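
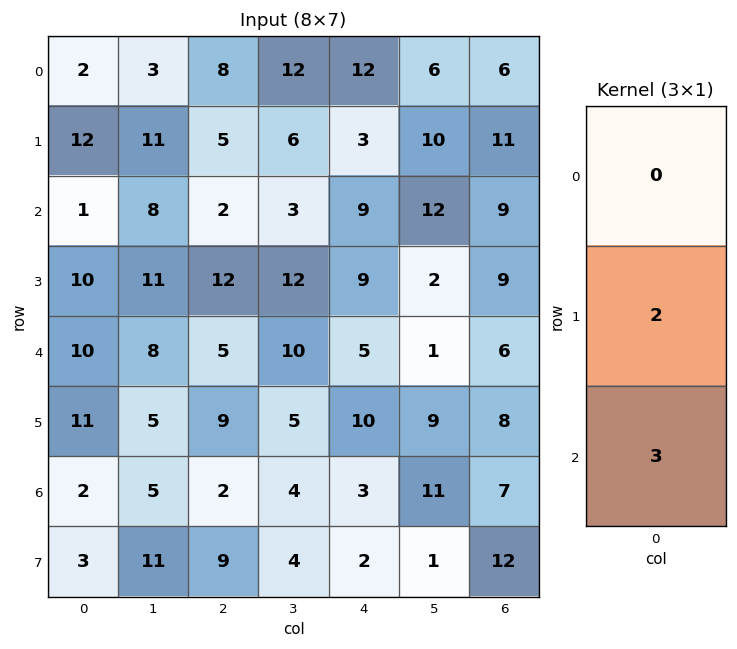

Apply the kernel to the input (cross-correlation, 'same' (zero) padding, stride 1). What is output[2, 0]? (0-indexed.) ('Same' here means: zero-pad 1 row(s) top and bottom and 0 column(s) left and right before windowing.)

32

The receptive field on the zero-padded input at this output position is [12 / 1 / 10]. Elementwise product with the kernel and sum: 1·2 + 10·3.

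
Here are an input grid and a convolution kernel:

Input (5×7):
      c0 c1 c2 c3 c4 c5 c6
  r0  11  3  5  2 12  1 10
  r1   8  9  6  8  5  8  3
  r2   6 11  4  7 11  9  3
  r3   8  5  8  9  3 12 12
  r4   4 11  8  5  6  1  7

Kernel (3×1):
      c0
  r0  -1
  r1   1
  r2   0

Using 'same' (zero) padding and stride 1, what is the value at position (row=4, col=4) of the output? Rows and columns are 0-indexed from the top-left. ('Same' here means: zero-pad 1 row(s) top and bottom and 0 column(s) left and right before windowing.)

The receptive field on the zero-padded input at this output position is [3 / 6 / 0]. Elementwise product with the kernel and sum: 3·-1 + 6·1.

3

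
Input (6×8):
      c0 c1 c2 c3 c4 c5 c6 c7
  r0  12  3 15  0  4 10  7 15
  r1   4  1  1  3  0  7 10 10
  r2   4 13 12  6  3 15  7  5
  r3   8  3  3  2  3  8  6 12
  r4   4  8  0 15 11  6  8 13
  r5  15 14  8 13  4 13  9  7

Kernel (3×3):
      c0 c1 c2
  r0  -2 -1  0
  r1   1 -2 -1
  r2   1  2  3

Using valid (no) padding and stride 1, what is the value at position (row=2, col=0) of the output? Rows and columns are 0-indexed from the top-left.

-2

The receptive field on the input at this output position is [4 13 12 / 8 3 3 / 4 8 0]. Elementwise product with the kernel and sum: 4·-2 + 13·-1 + 8·1 + 3·-2 + 3·-1 + 4·1 + 8·2 + 0·3.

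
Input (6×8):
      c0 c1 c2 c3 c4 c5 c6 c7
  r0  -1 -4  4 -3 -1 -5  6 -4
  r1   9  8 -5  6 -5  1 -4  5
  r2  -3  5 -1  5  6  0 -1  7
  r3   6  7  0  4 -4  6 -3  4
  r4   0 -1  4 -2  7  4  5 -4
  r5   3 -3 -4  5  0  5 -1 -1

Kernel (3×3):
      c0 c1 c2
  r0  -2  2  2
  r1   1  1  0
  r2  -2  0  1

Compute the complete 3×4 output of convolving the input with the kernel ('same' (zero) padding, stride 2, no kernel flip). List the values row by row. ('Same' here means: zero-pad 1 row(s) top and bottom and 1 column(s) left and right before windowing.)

7 -10 -15 4
38 -20 -11 -9
23 8 -4 -12

Output[0,0]: The receptive field on the zero-padded input at this output position is [0 0 0 / 0 -1 -4 / 0 9 8]. Elementwise product with the kernel and sum: 0·-2 + 0·2 + 0·2 + 0·1 + -1·1 + 0·-2 + 8·1.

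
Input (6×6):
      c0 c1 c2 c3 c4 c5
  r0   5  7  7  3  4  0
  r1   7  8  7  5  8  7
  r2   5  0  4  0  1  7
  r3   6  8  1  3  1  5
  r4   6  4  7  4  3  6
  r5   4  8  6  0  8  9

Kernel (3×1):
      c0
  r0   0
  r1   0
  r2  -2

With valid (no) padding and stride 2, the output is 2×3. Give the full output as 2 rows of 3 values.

-10 -8 -2
-12 -14 -6

Output[0,0]: The receptive field on the input at this output position is [5 / 7 / 5]. Elementwise product with the kernel and sum: 5·-2.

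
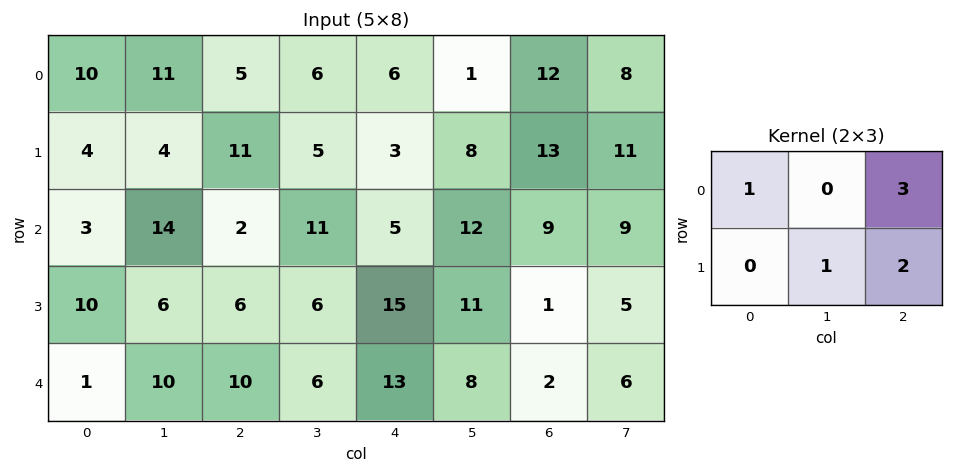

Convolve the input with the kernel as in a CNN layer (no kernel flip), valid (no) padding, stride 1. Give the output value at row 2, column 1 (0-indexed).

The receptive field on the input at this output position is [14 2 11 / 6 6 6]. Elementwise product with the kernel and sum: 14·1 + 11·3 + 6·1 + 6·2.

65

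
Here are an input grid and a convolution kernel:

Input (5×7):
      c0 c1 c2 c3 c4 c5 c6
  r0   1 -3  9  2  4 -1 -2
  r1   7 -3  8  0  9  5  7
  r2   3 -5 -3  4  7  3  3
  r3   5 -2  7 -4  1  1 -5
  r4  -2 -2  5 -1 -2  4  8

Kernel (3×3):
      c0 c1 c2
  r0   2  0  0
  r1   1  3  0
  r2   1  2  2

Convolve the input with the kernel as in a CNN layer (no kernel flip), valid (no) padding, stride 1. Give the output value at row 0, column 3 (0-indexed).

The receptive field on the input at this output position is [2 4 -1 / 0 9 5 / 4 7 3]. Elementwise product with the kernel and sum: 2·2 + 0·1 + 9·3 + 4·1 + 7·2 + 3·2.

55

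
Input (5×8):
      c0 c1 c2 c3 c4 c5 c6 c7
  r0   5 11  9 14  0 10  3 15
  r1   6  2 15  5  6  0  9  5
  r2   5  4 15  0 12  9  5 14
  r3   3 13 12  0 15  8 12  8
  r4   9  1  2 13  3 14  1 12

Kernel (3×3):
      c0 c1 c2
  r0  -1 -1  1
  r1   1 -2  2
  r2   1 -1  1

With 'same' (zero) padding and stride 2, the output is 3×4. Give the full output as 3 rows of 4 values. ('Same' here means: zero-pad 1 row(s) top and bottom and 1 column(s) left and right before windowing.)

8 13 33 30
4 -37 -24 27
-6 -2 28 24

Output[0,0]: The receptive field on the zero-padded input at this output position is [0 0 0 / 0 5 11 / 0 6 2]. Elementwise product with the kernel and sum: 0·-1 + 0·-1 + 0·1 + 0·1 + 5·-2 + 11·2 + 0·1 + 6·-1 + 2·1.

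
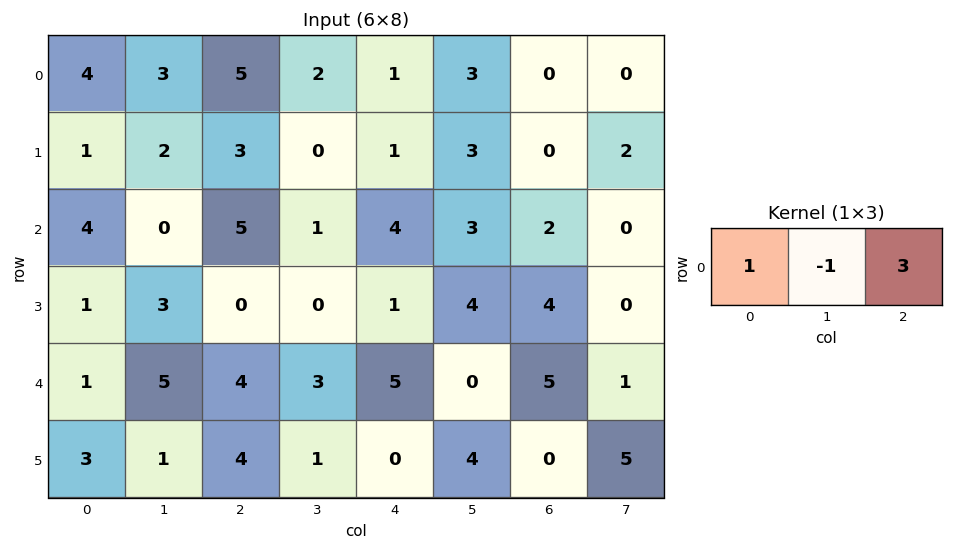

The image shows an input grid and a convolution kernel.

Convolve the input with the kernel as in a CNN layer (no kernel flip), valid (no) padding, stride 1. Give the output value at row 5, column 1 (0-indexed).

0

The receptive field on the input at this output position is [1 4 1]. Elementwise product with the kernel and sum: 1·1 + 4·-1 + 1·3.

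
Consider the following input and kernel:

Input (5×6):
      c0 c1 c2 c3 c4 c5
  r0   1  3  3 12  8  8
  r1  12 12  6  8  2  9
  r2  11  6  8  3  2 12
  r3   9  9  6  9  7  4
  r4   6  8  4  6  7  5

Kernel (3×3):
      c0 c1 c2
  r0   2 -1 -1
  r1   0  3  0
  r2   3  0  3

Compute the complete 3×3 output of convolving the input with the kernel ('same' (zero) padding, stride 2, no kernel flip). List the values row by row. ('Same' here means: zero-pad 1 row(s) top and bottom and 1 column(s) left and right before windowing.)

39 69 75
36 88 50
0 15 28

Output[0,0]: The receptive field on the zero-padded input at this output position is [0 0 0 / 0 1 3 / 0 12 12]. Elementwise product with the kernel and sum: 0·2 + 0·-1 + 0·-1 + 1·3 + 0·3 + 12·3.
Output[0,1]: The receptive field on the zero-padded input at this output position is [0 0 0 / 3 3 12 / 12 6 8]. Elementwise product with the kernel and sum: 0·2 + 0·-1 + 0·-1 + 3·3 + 12·3 + 8·3.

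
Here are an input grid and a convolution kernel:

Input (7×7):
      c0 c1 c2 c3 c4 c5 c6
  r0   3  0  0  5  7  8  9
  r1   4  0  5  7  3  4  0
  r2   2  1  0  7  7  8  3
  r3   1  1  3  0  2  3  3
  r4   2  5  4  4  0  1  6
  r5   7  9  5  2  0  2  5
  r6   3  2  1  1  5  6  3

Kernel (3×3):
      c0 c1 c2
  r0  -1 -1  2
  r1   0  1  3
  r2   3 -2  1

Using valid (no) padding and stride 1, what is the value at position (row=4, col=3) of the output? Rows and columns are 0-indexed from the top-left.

The receptive field on the input at this output position is [4 0 1 / 2 0 2 / 1 5 6]. Elementwise product with the kernel and sum: 4·-1 + 0·-1 + 1·2 + 0·1 + 2·3 + 1·3 + 5·-2 + 6·1.

3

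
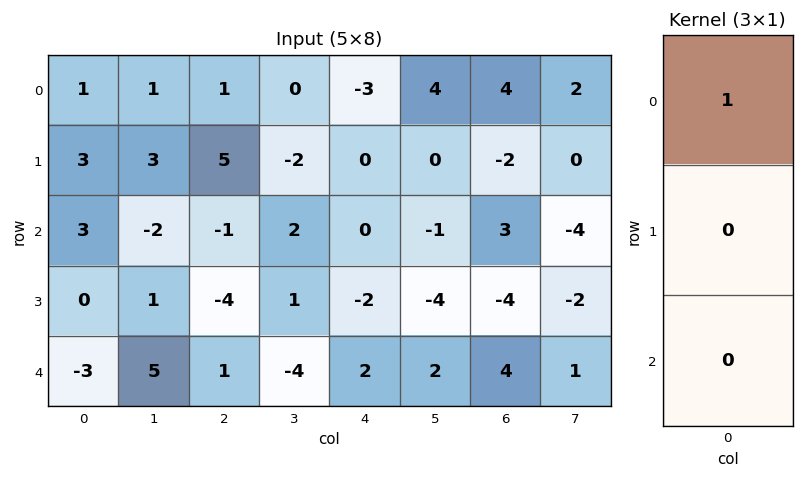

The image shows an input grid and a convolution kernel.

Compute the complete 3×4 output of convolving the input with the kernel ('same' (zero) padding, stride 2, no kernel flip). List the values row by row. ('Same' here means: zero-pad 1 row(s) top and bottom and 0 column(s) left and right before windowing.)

0 0 0 0
3 5 0 -2
0 -4 -2 -4

Output[0,0]: The receptive field on the zero-padded input at this output position is [0 / 1 / 3]. Elementwise product with the kernel and sum: 0·1.
Output[0,1]: The receptive field on the zero-padded input at this output position is [0 / 1 / 5]. Elementwise product with the kernel and sum: 0·1.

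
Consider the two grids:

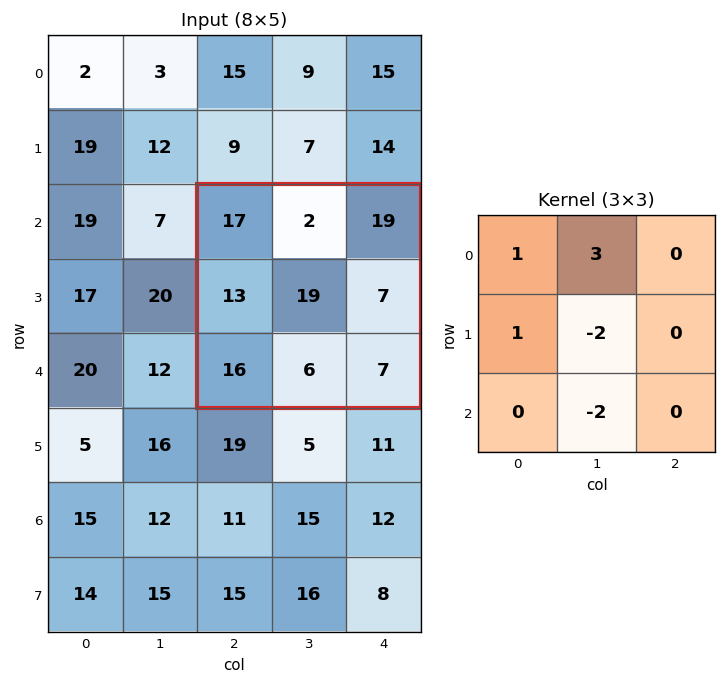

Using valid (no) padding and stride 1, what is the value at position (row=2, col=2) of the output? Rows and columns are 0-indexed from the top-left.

The receptive field on the input at this output position is [17 2 19 / 13 19 7 / 16 6 7]. Elementwise product with the kernel and sum: 17·1 + 2·3 + 13·1 + 19·-2 + 6·-2.

-14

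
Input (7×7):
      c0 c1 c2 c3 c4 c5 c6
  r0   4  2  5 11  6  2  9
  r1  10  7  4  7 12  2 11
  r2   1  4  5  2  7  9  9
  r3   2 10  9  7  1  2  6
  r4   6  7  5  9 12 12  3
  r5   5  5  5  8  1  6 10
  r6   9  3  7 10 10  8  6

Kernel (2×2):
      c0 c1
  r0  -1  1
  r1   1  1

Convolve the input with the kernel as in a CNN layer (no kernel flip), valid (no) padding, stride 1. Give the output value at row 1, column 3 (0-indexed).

14

The receptive field on the input at this output position is [7 12 / 2 7]. Elementwise product with the kernel and sum: 7·-1 + 12·1 + 2·1 + 7·1.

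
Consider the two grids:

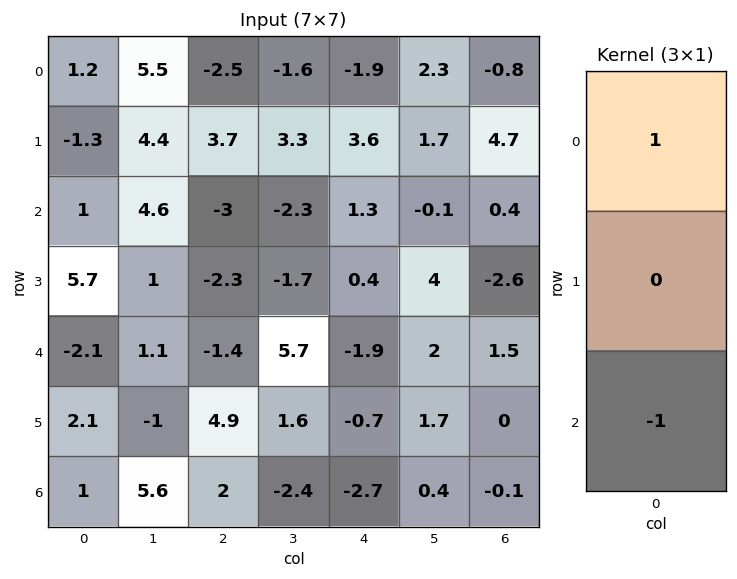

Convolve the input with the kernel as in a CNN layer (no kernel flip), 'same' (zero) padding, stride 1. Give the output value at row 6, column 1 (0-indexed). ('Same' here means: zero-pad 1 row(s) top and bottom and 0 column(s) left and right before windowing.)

The receptive field on the zero-padded input at this output position is [-1 / 5.6 / 0]. Elementwise product with the kernel and sum: -1·1 + 0·-1.

-1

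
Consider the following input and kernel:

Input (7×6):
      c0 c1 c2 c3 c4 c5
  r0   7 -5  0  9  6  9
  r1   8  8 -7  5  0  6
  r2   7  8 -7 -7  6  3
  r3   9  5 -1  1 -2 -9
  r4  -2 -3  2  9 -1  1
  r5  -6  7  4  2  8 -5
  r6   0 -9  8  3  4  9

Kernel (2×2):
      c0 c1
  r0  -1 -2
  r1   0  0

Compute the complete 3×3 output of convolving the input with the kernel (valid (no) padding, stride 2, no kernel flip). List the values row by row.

Output[0,0]: The receptive field on the input at this output position is [7 -5 / 8 8]. Elementwise product with the kernel and sum: 7·-1 + -5·-2.

3 -18 -24
-23 21 -12
8 -20 -1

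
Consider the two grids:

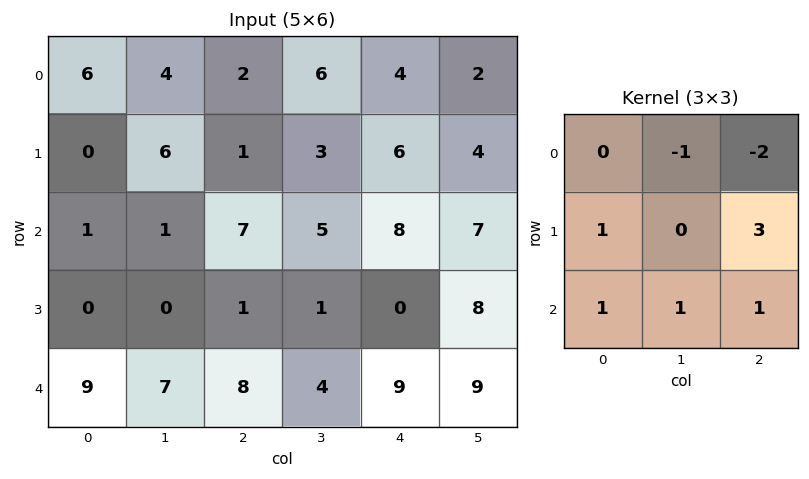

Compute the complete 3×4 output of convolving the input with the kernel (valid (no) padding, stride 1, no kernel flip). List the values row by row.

4 14 25 27
15 11 18 21
12 5 1 25

Output[0,0]: The receptive field on the input at this output position is [6 4 2 / 0 6 1 / 1 1 7]. Elementwise product with the kernel and sum: 4·-1 + 2·-2 + 0·1 + 1·3 + 1·1 + 1·1 + 7·1.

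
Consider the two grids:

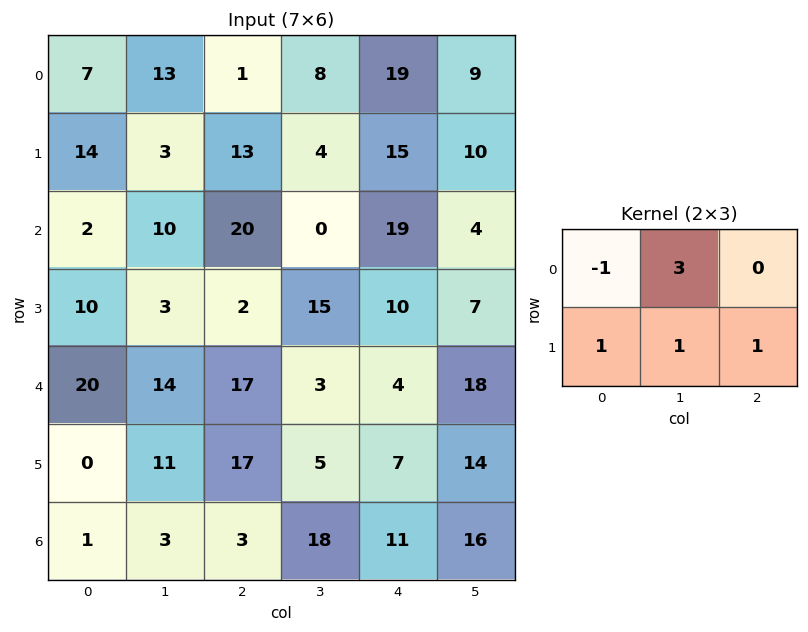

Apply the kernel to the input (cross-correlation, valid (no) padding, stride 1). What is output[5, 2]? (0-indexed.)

The receptive field on the input at this output position is [17 5 7 / 3 18 11]. Elementwise product with the kernel and sum: 17·-1 + 5·3 + 3·1 + 18·1 + 11·1.

30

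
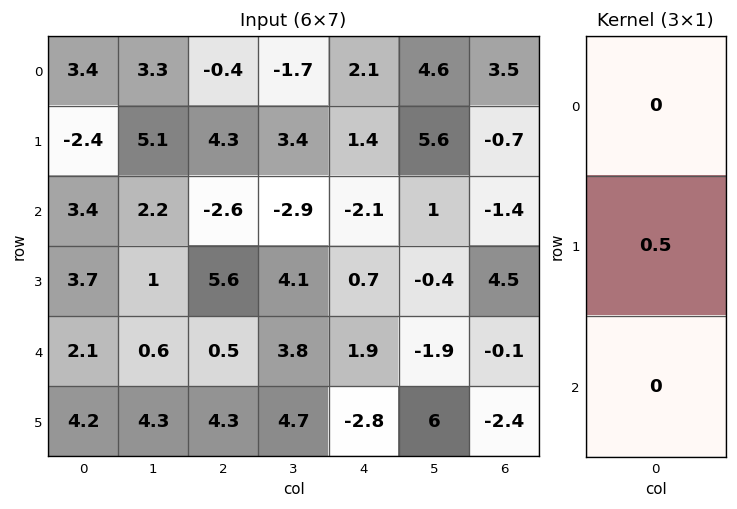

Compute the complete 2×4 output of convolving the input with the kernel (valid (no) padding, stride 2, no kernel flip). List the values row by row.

-1.2 2.15 0.7 -0.35
1.85 2.8 0.35 2.25

Output[0,0]: The receptive field on the input at this output position is [3.4 / -2.4 / 3.4]. Elementwise product with the kernel and sum: -2.4·0.5.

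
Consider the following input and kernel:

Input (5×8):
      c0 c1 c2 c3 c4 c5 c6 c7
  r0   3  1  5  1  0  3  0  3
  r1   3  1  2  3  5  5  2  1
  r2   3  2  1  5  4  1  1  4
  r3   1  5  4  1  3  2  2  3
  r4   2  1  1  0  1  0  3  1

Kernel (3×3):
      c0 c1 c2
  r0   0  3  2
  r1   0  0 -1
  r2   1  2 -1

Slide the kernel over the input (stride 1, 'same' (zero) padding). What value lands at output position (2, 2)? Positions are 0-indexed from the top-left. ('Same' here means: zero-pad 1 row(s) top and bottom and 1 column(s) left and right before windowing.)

The receptive field on the zero-padded input at this output position is [1 2 3 / 2 1 5 / 5 4 1]. Elementwise product with the kernel and sum: 2·3 + 3·2 + 5·-1 + 5·1 + 4·2 + 1·-1.

19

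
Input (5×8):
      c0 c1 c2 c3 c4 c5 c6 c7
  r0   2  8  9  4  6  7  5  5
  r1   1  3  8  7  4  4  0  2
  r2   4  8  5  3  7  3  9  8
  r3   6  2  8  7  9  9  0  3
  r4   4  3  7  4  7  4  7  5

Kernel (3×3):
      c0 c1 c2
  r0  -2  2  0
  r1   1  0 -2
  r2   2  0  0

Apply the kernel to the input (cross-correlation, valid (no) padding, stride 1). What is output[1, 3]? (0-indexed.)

5

The receptive field on the input at this output position is [7 4 4 / 3 7 3 / 7 9 9]. Elementwise product with the kernel and sum: 7·-2 + 4·2 + 3·1 + 3·-2 + 7·2.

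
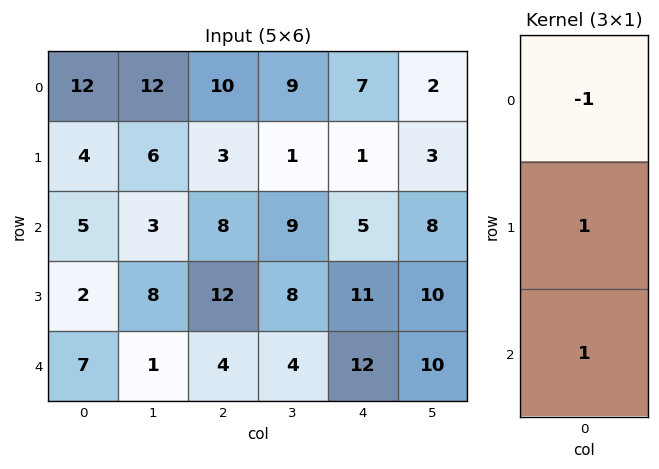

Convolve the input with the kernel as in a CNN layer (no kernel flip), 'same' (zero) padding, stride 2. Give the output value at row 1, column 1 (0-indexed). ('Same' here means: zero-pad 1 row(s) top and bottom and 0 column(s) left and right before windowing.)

The receptive field on the zero-padded input at this output position is [3 / 8 / 12]. Elementwise product with the kernel and sum: 3·-1 + 8·1 + 12·1.

17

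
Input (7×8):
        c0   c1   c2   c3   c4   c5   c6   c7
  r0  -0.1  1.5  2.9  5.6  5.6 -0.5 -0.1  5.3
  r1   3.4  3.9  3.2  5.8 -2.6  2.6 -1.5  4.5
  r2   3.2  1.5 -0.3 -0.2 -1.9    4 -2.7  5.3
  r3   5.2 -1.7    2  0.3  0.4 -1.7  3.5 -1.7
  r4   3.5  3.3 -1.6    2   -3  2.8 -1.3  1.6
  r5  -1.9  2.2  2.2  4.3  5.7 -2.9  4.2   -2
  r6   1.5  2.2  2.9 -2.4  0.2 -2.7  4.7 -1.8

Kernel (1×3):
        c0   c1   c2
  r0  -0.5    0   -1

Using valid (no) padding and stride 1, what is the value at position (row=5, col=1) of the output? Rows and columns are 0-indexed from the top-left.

The receptive field on the input at this output position is [2.2 2.2 4.3]. Elementwise product with the kernel and sum: 2.2·-0.5 + 4.3·-1.

-5.4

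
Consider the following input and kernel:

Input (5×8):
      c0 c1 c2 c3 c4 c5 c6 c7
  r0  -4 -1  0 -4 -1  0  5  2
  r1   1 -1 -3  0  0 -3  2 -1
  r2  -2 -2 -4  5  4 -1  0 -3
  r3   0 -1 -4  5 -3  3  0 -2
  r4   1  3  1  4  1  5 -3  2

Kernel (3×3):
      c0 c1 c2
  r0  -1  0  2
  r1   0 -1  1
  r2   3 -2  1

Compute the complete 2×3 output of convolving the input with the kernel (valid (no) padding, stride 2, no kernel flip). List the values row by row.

-4 -20 30
-11 0 -17

Output[0,0]: The receptive field on the input at this output position is [-4 -1 0 / 1 -1 -3 / -2 -2 -4]. Elementwise product with the kernel and sum: -4·-1 + 0·2 + -1·-1 + -3·1 + -2·3 + -2·-2 + -4·1.
Output[0,1]: The receptive field on the input at this output position is [0 -4 -1 / -3 0 0 / -4 5 4]. Elementwise product with the kernel and sum: 0·-1 + -1·2 + 0·-1 + 0·1 + -4·3 + 5·-2 + 4·1.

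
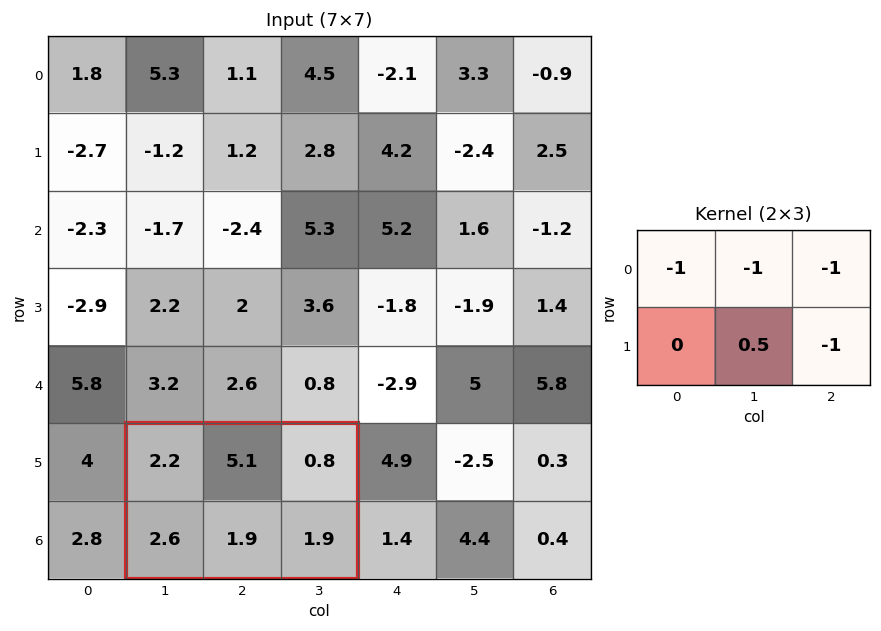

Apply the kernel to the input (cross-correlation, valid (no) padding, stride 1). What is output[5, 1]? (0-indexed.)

The receptive field on the input at this output position is [2.2 5.1 0.8 / 2.6 1.9 1.9]. Elementwise product with the kernel and sum: 2.2·-1 + 5.1·-1 + 0.8·-1 + 1.9·0.5 + 1.9·-1.

-9.05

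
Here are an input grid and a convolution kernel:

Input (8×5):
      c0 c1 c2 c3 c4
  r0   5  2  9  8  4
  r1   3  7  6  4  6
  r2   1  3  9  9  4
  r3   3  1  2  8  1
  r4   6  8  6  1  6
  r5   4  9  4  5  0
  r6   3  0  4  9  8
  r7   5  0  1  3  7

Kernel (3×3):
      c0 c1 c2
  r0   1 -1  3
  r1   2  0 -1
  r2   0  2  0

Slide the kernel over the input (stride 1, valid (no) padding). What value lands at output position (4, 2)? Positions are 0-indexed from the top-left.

49

The receptive field on the input at this output position is [6 1 6 / 4 5 0 / 4 9 8]. Elementwise product with the kernel and sum: 6·1 + 1·-1 + 6·3 + 4·2 + 0·-1 + 9·2.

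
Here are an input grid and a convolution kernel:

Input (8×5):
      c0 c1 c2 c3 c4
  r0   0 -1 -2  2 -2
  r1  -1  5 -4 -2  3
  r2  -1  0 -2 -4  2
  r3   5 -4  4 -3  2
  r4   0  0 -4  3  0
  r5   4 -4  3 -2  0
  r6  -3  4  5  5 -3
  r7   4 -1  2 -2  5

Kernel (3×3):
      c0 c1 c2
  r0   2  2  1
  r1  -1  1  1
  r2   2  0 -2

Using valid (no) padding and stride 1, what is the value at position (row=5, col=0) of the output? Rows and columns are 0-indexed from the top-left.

19

The receptive field on the input at this output position is [4 -4 3 / -3 4 5 / 4 -1 2]. Elementwise product with the kernel and sum: 4·2 + -4·2 + 3·1 + -3·-1 + 4·1 + 5·1 + 4·2 + 2·-2.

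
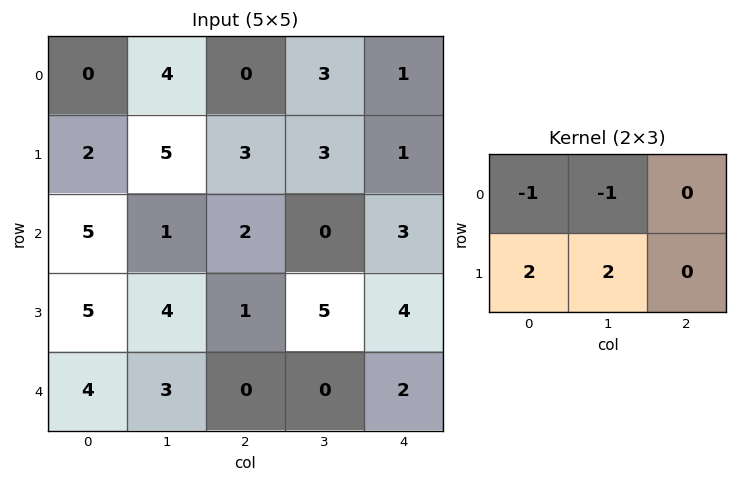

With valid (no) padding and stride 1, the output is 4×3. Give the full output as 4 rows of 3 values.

10 12 9
5 -2 -2
12 7 10
5 1 -6

Output[0,0]: The receptive field on the input at this output position is [0 4 0 / 2 5 3]. Elementwise product with the kernel and sum: 0·-1 + 4·-1 + 2·2 + 5·2.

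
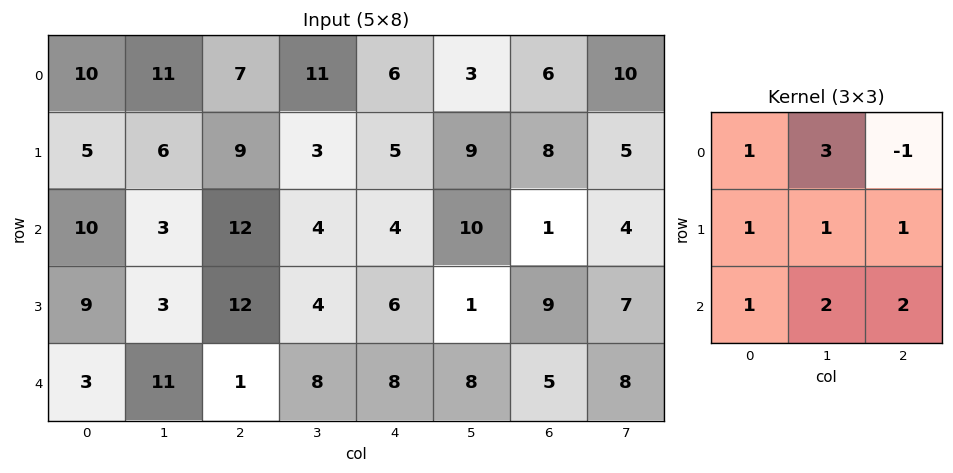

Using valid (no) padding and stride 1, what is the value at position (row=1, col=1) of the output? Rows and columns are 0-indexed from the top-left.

The receptive field on the input at this output position is [6 9 3 / 3 12 4 / 3 12 4]. Elementwise product with the kernel and sum: 6·1 + 9·3 + 3·-1 + 3·1 + 12·1 + 4·1 + 3·1 + 12·2 + 4·2.

84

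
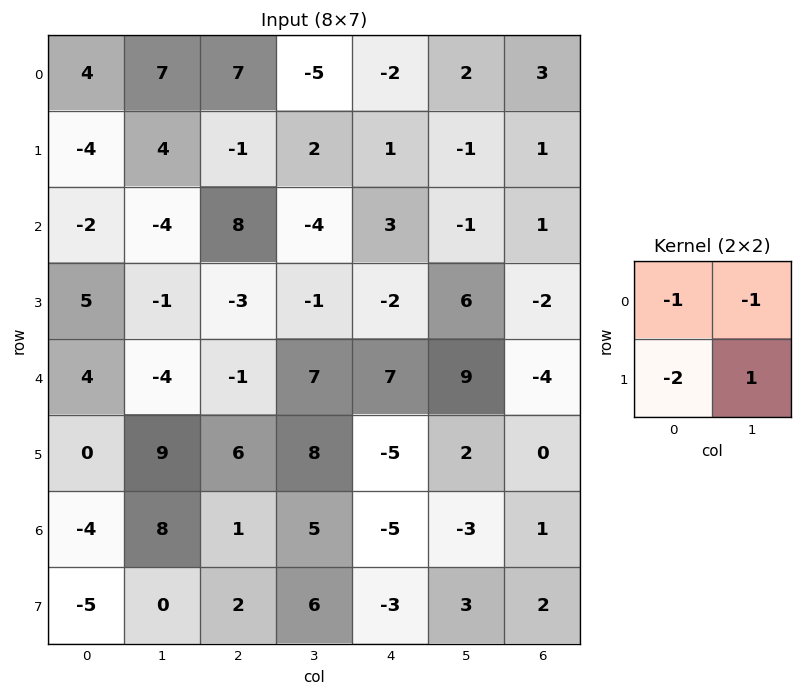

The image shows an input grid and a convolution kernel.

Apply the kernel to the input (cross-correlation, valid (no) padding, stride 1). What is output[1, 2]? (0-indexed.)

-21

The receptive field on the input at this output position is [-1 2 / 8 -4]. Elementwise product with the kernel and sum: -1·-1 + 2·-1 + 8·-2 + -4·1.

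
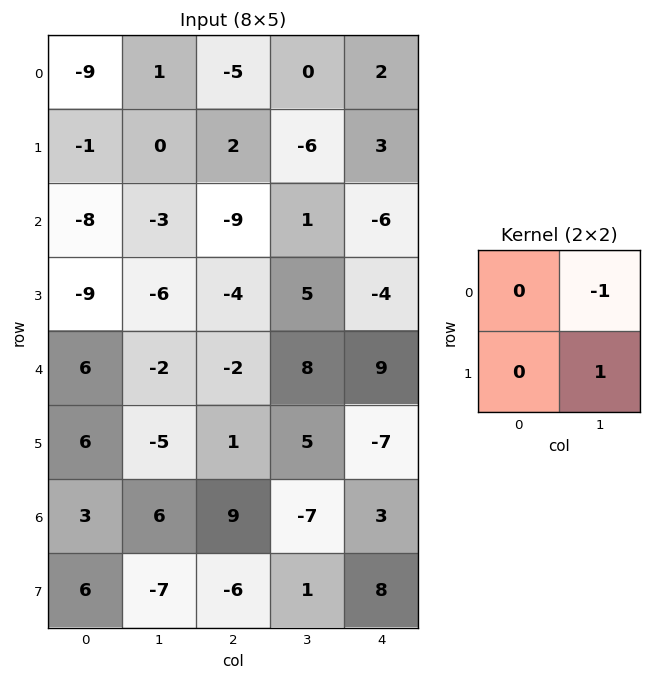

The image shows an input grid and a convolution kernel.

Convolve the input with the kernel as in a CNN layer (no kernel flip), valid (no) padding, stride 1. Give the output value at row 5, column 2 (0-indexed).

The receptive field on the input at this output position is [1 5 / 9 -7]. Elementwise product with the kernel and sum: 5·-1 + -7·1.

-12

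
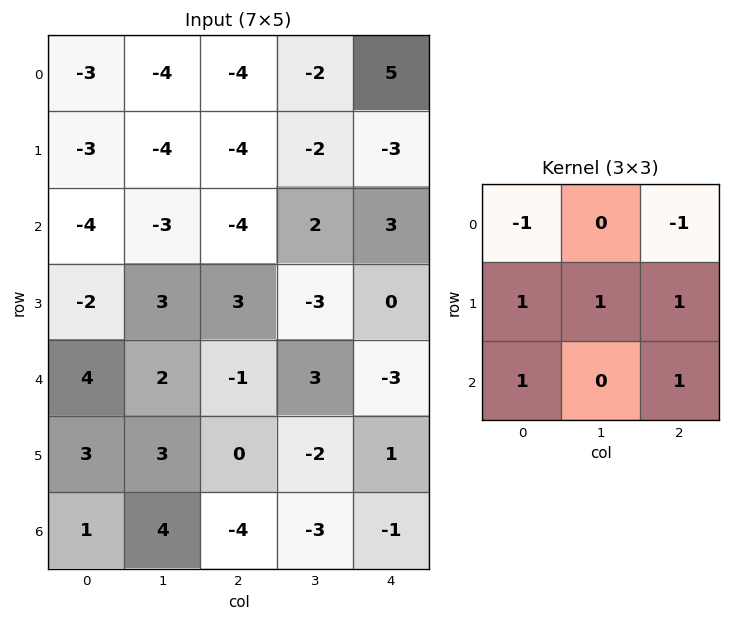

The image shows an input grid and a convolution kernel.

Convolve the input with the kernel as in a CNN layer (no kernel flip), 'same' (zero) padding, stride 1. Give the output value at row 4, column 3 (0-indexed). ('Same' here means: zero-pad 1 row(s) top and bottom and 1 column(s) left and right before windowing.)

The receptive field on the zero-padded input at this output position is [3 -3 0 / -1 3 -3 / 0 -2 1]. Elementwise product with the kernel and sum: 3·-1 + 0·-1 + -1·1 + 3·1 + -3·1 + 0·1 + 1·1.

-3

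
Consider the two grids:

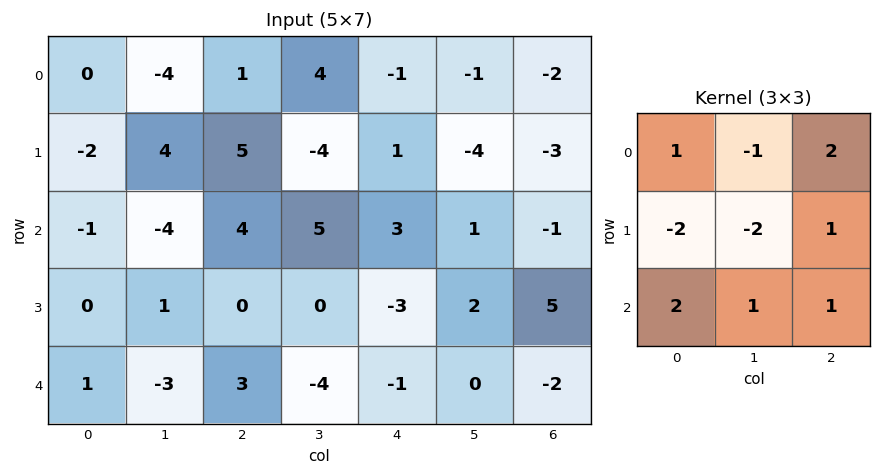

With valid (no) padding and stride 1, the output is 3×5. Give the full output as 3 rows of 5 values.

Output[0,0]: The receptive field on the input at this output position is [0 -4 1 / -2 4 5 / -1 -4 4]. Elementwise product with the kernel and sum: 0·1 + -4·-1 + 1·2 + -2·-2 + 4·-2 + 5·1 + -1·2 + -4·1 + 4·1.
Output[0,1]: The receptive field on the input at this output position is [-4 1 4 / 4 5 -4 / -4 4 5]. Elementwise product with the kernel and sum: -4·1 + 1·-1 + 4·2 + 4·-2 + 5·-2 + -4·1 + -4·2 + 4·1 + 5·1.

5 -18 10 19 5
19 -2 -7 -29 -9
11 -7 3 3 3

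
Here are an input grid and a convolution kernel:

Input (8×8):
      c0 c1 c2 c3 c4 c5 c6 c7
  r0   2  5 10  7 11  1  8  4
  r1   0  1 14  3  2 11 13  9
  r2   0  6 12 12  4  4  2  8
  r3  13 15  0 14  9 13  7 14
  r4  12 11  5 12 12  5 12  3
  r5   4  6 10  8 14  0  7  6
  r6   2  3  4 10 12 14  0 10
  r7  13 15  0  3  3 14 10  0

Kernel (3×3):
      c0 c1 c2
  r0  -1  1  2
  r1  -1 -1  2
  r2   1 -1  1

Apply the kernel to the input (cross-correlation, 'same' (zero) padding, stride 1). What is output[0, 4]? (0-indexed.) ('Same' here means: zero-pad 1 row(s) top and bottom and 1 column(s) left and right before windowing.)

-4

The receptive field on the zero-padded input at this output position is [0 0 0 / 7 11 1 / 3 2 11]. Elementwise product with the kernel and sum: 0·-1 + 0·1 + 0·2 + 7·-1 + 11·-1 + 1·2 + 3·1 + 2·-1 + 11·1.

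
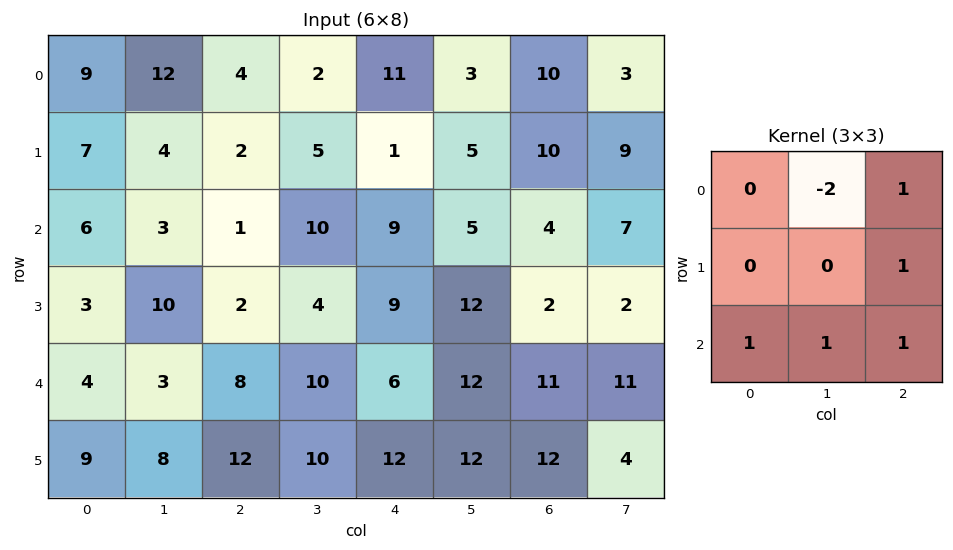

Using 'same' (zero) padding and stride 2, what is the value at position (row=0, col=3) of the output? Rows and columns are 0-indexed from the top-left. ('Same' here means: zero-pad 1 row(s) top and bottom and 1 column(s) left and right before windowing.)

The receptive field on the zero-padded input at this output position is [0 0 0 / 3 10 3 / 5 10 9]. Elementwise product with the kernel and sum: 0·-2 + 0·1 + 3·1 + 5·1 + 10·1 + 9·1.

27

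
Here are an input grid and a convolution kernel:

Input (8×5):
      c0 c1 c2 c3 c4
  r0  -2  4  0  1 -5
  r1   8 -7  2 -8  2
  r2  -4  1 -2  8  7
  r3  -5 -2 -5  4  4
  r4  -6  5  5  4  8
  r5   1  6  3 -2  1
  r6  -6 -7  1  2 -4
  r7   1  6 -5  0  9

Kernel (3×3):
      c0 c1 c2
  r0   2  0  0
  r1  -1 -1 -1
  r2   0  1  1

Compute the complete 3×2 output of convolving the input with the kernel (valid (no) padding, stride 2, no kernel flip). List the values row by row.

Output[0,0]: The receptive field on the input at this output position is [-2 4 0 / 8 -7 2 / -4 1 -2]. Elementwise product with the kernel and sum: -2·2 + 8·-1 + -7·-1 + 2·-1 + 1·1 + -2·1.
Output[0,1]: The receptive field on the input at this output position is [0 1 -5 / 2 -8 2 / -2 8 7]. Elementwise product with the kernel and sum: 0·2 + 2·-1 + -8·-1 + 2·-1 + 8·1 + 7·1.

-8 19
14 5
-28 6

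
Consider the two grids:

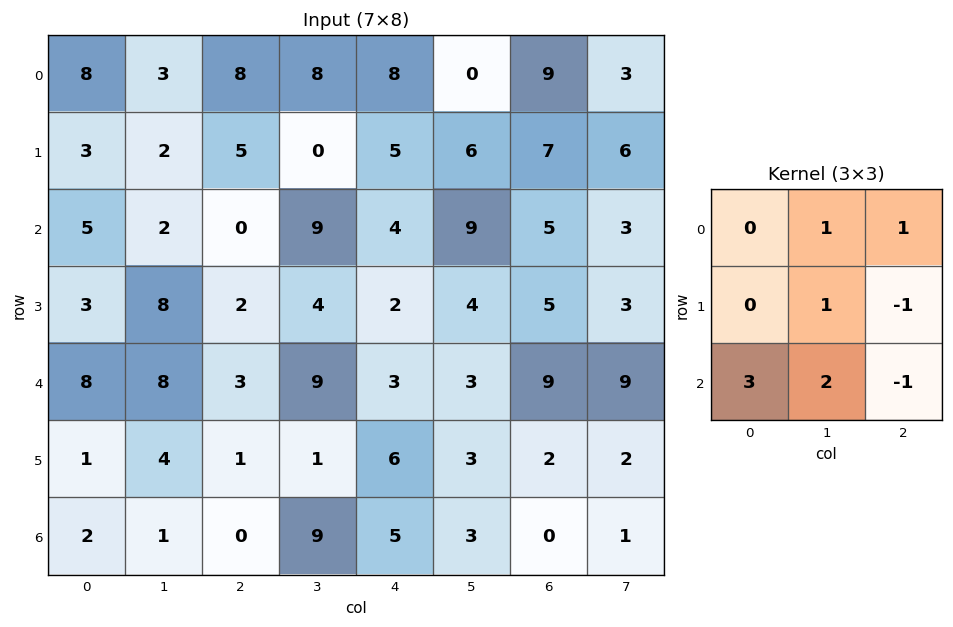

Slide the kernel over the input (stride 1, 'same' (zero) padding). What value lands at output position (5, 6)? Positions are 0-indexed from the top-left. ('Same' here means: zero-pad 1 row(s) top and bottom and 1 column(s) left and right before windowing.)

26

The receptive field on the zero-padded input at this output position is [3 9 9 / 3 2 2 / 3 0 1]. Elementwise product with the kernel and sum: 9·1 + 9·1 + 2·1 + 2·-1 + 3·3 + 0·2 + 1·-1.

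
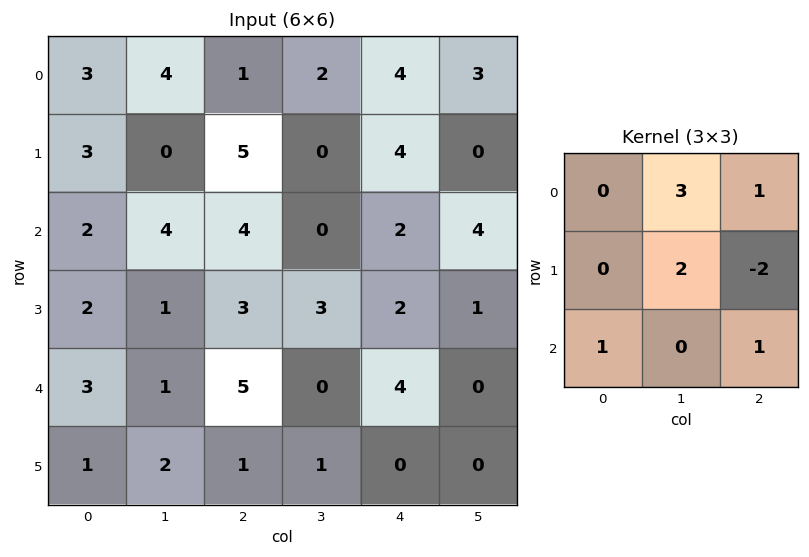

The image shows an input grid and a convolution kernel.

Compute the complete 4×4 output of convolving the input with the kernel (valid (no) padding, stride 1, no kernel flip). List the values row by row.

9 19 8 27
10 27 5 12
20 13 13 12
0 25 4 16

Output[0,0]: The receptive field on the input at this output position is [3 4 1 / 3 0 5 / 2 4 4]. Elementwise product with the kernel and sum: 4·3 + 1·1 + 0·2 + 5·-2 + 2·1 + 4·1.
Output[0,1]: The receptive field on the input at this output position is [4 1 2 / 0 5 0 / 4 4 0]. Elementwise product with the kernel and sum: 1·3 + 2·1 + 5·2 + 0·-2 + 4·1 + 0·1.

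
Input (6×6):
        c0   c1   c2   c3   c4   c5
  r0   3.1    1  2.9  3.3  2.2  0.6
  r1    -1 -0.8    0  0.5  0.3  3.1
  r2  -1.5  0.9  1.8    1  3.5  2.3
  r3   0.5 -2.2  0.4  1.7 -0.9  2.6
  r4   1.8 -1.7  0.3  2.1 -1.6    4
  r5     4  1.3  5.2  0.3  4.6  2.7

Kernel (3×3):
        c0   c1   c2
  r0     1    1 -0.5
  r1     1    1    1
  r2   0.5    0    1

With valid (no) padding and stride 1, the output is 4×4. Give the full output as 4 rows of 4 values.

1.9 3.4 10.3 11.9
0.05 3.25 5.95 9.5
-1.6 3.35 0.8 11.8
5.7 -1 10.55 6.85

Output[0,0]: The receptive field on the input at this output position is [3.1 1 2.9 / -1 -0.8 0 / -1.5 0.9 1.8]. Elementwise product with the kernel and sum: 3.1·1 + 1·1 + 2.9·-0.5 + -1·1 + -0.8·1 + 0·1 + -1.5·0.5 + 1.8·1.
Output[0,1]: The receptive field on the input at this output position is [1 2.9 3.3 / -0.8 0 0.5 / 0.9 1.8 1]. Elementwise product with the kernel and sum: 1·1 + 2.9·1 + 3.3·-0.5 + -0.8·1 + 0·1 + 0.5·1 + 0.9·0.5 + 1·1.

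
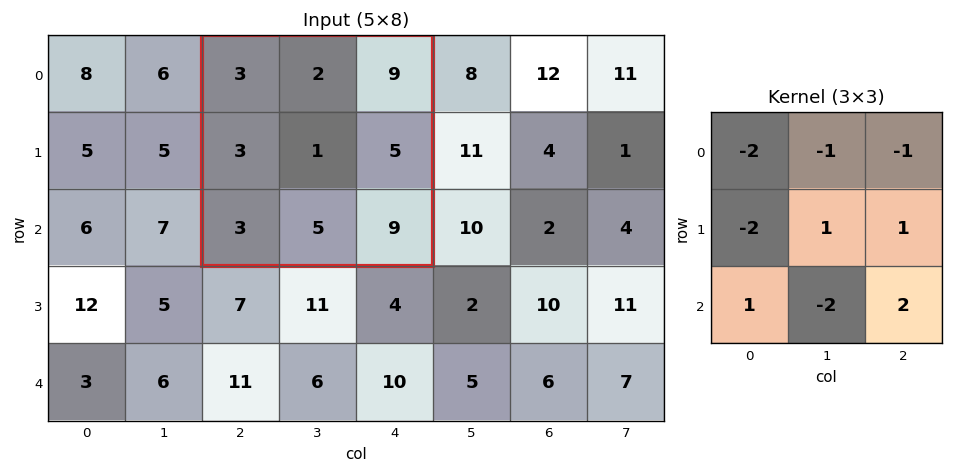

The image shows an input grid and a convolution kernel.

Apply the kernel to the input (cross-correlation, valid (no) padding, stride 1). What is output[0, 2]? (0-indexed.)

The receptive field on the input at this output position is [3 2 9 / 3 1 5 / 3 5 9]. Elementwise product with the kernel and sum: 3·-2 + 2·-1 + 9·-1 + 3·-2 + 1·1 + 5·1 + 3·1 + 5·-2 + 9·2.

-6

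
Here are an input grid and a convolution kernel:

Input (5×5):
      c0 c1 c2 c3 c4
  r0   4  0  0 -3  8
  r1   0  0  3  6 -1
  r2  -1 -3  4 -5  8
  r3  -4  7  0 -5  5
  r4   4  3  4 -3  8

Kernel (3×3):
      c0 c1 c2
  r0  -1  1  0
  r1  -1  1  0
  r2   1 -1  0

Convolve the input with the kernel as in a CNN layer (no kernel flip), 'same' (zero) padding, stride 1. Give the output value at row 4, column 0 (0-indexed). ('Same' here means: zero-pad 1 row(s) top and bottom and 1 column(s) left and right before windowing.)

0

The receptive field on the zero-padded input at this output position is [0 -4 7 / 0 4 3 / 0 0 0]. Elementwise product with the kernel and sum: 0·-1 + -4·1 + 0·-1 + 4·1 + 0·1 + 0·-1.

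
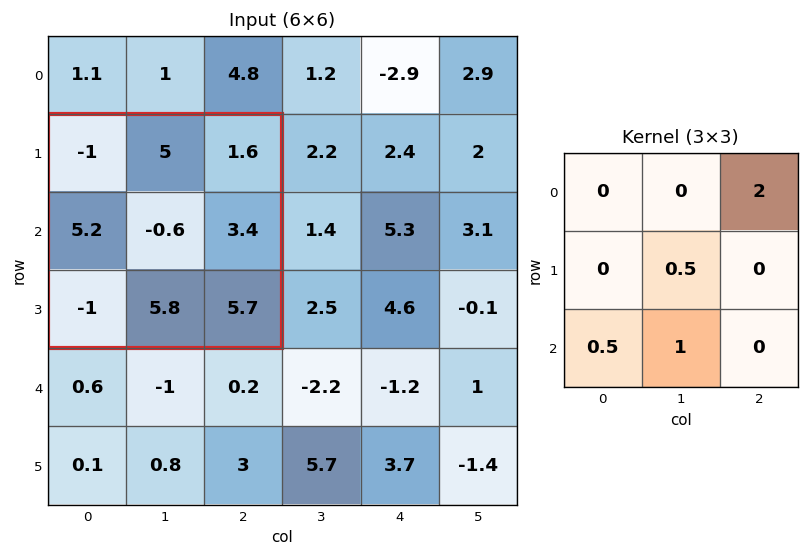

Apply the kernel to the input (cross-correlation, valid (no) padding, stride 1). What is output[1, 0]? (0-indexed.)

The receptive field on the input at this output position is [-1 5 1.6 / 5.2 -0.6 3.4 / -1 5.8 5.7]. Elementwise product with the kernel and sum: 1.6·2 + -0.6·0.5 + -1·0.5 + 5.8·1.

8.2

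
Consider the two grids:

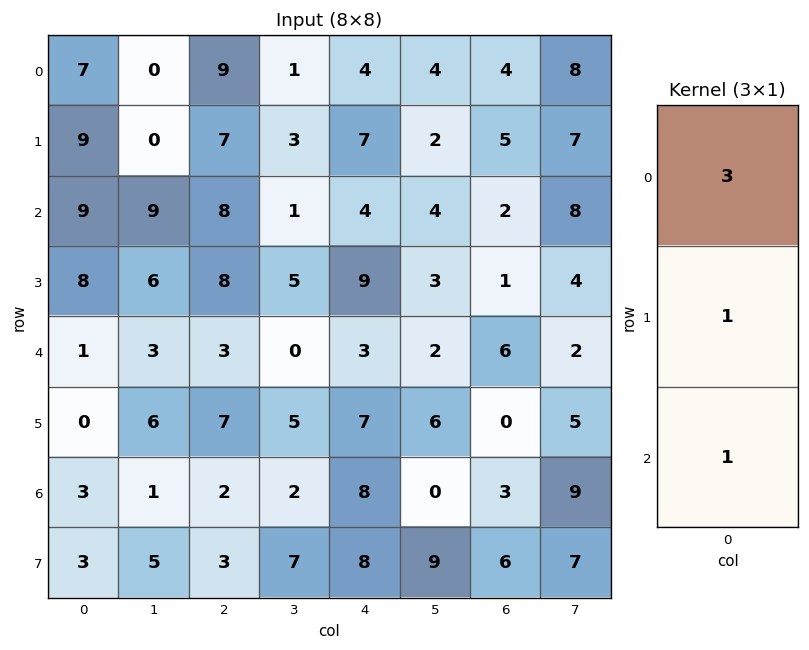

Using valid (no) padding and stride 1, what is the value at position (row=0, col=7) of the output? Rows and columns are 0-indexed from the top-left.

The receptive field on the input at this output position is [8 / 7 / 8]. Elementwise product with the kernel and sum: 8·3 + 7·1 + 8·1.

39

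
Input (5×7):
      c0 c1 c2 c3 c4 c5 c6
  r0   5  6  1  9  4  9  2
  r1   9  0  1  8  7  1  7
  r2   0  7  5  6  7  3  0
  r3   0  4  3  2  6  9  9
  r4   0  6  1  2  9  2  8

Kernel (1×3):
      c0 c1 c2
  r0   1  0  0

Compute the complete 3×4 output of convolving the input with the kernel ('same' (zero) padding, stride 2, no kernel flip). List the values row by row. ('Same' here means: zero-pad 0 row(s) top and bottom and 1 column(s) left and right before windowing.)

0 6 9 9
0 7 6 3
0 6 2 2

Output[0,0]: The receptive field on the zero-padded input at this output position is [0 5 6]. Elementwise product with the kernel and sum: 0·1.
Output[0,1]: The receptive field on the zero-padded input at this output position is [6 1 9]. Elementwise product with the kernel and sum: 6·1.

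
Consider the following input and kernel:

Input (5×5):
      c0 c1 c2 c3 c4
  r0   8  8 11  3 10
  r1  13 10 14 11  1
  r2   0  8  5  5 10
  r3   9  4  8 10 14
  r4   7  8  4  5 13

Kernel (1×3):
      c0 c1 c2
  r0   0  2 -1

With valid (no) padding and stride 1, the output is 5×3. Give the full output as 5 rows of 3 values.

5 19 -4
6 17 21
11 5 0
0 6 6
12 3 -3

Output[0,0]: The receptive field on the input at this output position is [8 8 11]. Elementwise product with the kernel and sum: 8·2 + 11·-1.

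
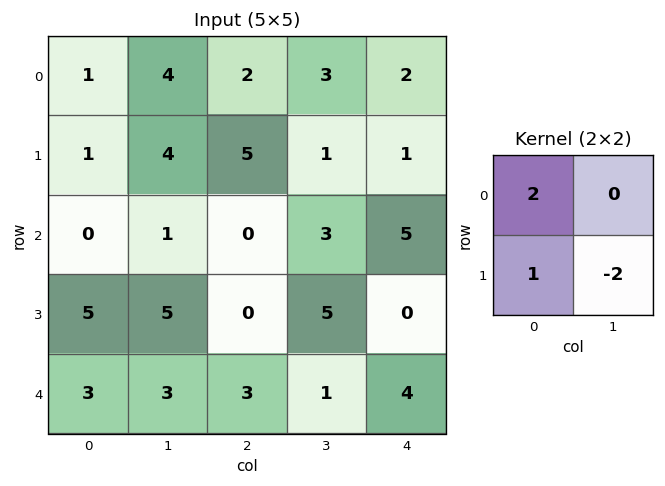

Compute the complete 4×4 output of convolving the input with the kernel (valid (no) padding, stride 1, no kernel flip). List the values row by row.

-5 2 7 5
0 9 4 -5
-5 7 -10 11
7 7 1 3

Output[0,0]: The receptive field on the input at this output position is [1 4 / 1 4]. Elementwise product with the kernel and sum: 1·2 + 1·1 + 4·-2.
Output[0,1]: The receptive field on the input at this output position is [4 2 / 4 5]. Elementwise product with the kernel and sum: 4·2 + 4·1 + 5·-2.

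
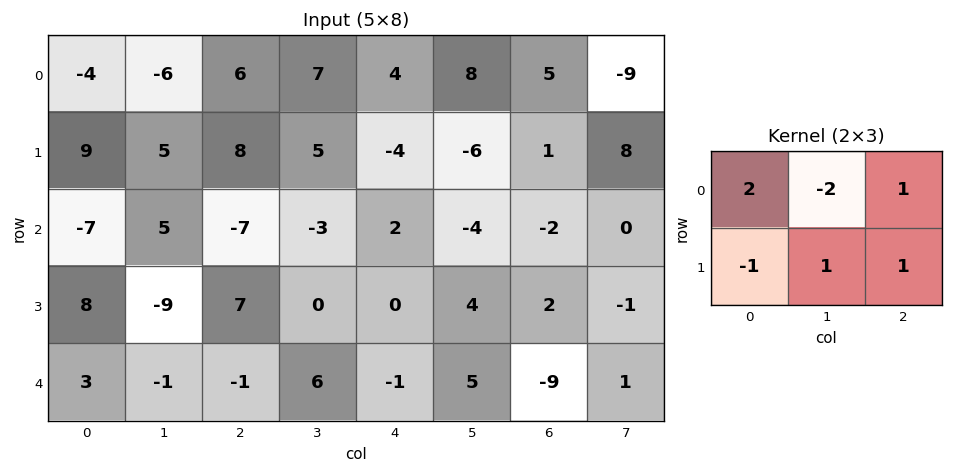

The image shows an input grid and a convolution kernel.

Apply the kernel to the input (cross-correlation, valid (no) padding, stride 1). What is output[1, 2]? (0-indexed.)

The receptive field on the input at this output position is [8 5 -4 / -7 -3 2]. Elementwise product with the kernel and sum: 8·2 + 5·-2 + -4·1 + -7·-1 + -3·1 + 2·1.

8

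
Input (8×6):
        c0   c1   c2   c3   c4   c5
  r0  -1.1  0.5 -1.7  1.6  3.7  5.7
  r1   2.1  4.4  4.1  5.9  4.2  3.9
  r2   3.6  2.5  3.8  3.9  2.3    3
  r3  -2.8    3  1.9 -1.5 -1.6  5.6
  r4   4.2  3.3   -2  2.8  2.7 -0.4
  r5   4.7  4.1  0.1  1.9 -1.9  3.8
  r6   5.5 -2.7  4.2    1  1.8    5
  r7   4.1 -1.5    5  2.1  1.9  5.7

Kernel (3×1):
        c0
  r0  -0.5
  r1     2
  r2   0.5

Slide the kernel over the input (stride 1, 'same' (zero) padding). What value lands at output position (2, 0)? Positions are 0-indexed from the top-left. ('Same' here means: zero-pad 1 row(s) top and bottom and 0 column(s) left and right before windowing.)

The receptive field on the zero-padded input at this output position is [2.1 / 3.6 / -2.8]. Elementwise product with the kernel and sum: 2.1·-0.5 + 3.6·2 + -2.8·0.5.

4.75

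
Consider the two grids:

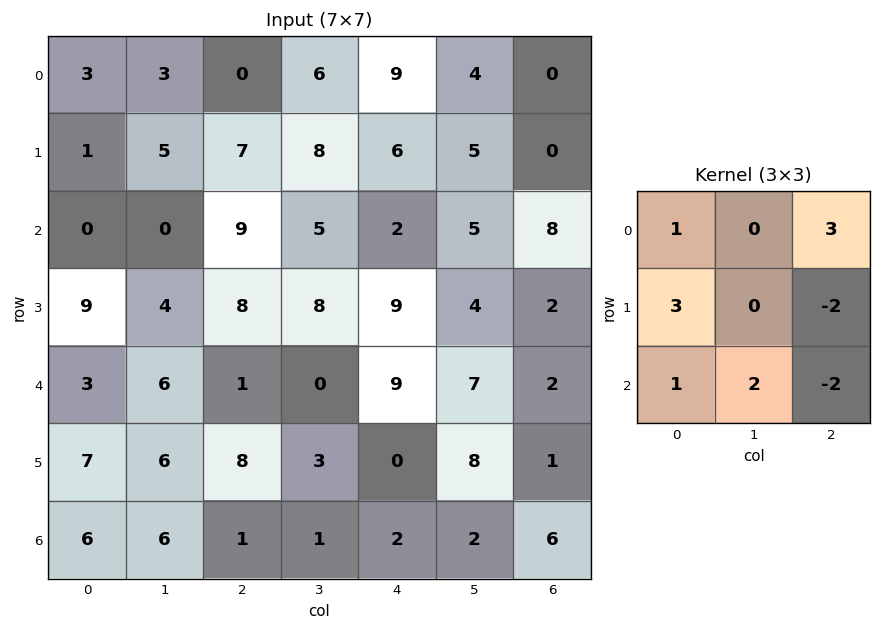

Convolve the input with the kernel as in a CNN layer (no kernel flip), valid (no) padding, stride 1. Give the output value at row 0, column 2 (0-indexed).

The receptive field on the input at this output position is [0 6 9 / 7 8 6 / 9 5 2]. Elementwise product with the kernel and sum: 0·1 + 9·3 + 7·3 + 6·-2 + 9·1 + 5·2 + 2·-2.

51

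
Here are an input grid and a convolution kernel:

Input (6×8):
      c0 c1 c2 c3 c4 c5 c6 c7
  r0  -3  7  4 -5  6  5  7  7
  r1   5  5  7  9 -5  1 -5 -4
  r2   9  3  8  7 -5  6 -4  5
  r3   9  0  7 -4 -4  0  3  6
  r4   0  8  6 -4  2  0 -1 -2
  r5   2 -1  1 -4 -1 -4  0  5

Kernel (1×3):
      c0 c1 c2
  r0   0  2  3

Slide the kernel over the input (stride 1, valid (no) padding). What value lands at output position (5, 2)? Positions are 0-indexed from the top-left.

The receptive field on the input at this output position is [1 -4 -1]. Elementwise product with the kernel and sum: -4·2 + -1·3.

-11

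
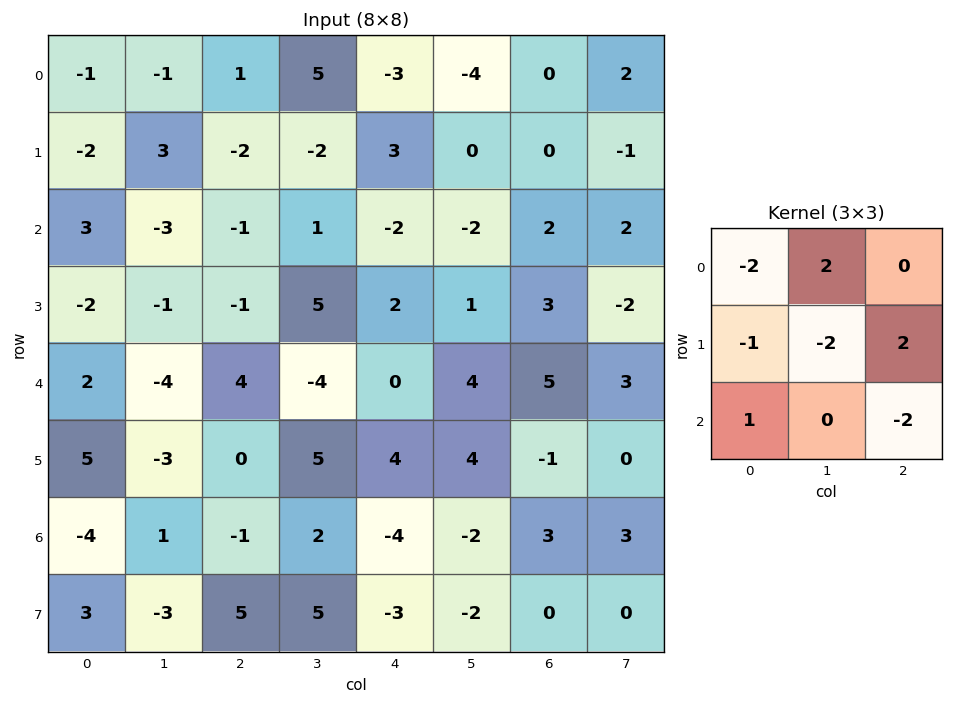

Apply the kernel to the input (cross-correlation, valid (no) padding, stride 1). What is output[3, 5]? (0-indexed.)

0

The receptive field on the input at this output position is [1 3 -2 / 4 5 3 / 4 -1 0]. Elementwise product with the kernel and sum: 1·-2 + 3·2 + 4·-1 + 5·-2 + 3·2 + 4·1 + 0·-2.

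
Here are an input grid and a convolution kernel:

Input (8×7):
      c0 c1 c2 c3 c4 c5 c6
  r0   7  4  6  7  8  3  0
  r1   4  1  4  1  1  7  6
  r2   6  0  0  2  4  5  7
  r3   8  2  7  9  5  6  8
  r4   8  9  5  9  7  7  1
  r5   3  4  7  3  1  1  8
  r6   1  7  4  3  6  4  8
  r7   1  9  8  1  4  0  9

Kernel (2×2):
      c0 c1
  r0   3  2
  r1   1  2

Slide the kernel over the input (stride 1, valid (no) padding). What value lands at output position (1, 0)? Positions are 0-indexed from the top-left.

20

The receptive field on the input at this output position is [4 1 / 6 0]. Elementwise product with the kernel and sum: 4·3 + 1·2 + 6·1 + 0·2.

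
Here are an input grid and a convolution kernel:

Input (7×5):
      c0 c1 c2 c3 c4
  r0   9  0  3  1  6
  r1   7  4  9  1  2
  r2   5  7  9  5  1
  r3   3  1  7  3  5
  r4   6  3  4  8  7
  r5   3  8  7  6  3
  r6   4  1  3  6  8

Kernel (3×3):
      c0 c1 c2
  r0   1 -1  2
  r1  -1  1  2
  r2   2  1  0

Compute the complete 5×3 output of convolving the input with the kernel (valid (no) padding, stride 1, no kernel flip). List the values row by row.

47 29 33
48 18 27
43 30 28
35 40 52
39 31 27

Output[0,0]: The receptive field on the input at this output position is [9 0 3 / 7 4 9 / 5 7 9]. Elementwise product with the kernel and sum: 9·1 + 0·-1 + 3·2 + 7·-1 + 4·1 + 9·2 + 5·2 + 7·1.
Output[0,1]: The receptive field on the input at this output position is [0 3 1 / 4 9 1 / 7 9 5]. Elementwise product with the kernel and sum: 0·1 + 3·-1 + 1·2 + 4·-1 + 9·1 + 1·2 + 7·2 + 9·1.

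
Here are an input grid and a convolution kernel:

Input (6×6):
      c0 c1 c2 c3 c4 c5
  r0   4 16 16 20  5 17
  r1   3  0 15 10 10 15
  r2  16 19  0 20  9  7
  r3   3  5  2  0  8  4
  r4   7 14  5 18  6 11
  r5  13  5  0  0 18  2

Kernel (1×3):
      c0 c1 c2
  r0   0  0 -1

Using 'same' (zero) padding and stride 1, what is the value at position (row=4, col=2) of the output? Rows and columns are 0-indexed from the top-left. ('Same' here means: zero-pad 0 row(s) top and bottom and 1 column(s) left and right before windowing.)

-18

The receptive field on the zero-padded input at this output position is [14 5 18]. Elementwise product with the kernel and sum: 18·-1.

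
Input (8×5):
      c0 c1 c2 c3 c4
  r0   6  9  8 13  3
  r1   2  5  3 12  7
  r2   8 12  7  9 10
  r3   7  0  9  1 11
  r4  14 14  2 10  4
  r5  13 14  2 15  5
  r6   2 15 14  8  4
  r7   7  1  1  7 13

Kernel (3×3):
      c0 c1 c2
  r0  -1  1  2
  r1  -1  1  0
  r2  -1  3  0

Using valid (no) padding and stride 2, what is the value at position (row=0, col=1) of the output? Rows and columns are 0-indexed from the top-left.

The receptive field on the input at this output position is [8 13 3 / 3 12 7 / 7 9 10]. Elementwise product with the kernel and sum: 8·-1 + 13·1 + 3·2 + 3·-1 + 12·1 + 7·-1 + 9·3.

40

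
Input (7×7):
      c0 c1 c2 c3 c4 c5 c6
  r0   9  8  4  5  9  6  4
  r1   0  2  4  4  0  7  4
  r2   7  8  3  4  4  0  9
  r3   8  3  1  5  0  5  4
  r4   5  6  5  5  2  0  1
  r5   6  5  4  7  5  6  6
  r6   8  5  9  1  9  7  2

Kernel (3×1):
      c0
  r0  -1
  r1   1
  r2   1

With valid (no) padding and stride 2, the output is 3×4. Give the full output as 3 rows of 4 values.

-2 3 -5 9
6 3 -2 -4
9 8 12 7

Output[0,0]: The receptive field on the input at this output position is [9 / 0 / 7]. Elementwise product with the kernel and sum: 9·-1 + 0·1 + 7·1.
Output[0,1]: The receptive field on the input at this output position is [4 / 4 / 3]. Elementwise product with the kernel and sum: 4·-1 + 4·1 + 3·1.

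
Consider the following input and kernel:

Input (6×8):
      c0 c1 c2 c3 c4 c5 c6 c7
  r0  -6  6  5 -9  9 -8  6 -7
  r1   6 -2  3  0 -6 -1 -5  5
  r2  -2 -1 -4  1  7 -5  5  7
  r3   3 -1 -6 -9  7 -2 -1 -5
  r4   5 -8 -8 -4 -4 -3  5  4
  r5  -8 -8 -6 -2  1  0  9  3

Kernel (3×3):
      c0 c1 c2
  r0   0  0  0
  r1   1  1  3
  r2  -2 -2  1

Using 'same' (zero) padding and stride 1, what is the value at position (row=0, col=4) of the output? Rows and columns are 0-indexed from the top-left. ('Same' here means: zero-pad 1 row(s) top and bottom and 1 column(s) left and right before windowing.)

The receptive field on the zero-padded input at this output position is [0 0 0 / -9 9 -8 / 0 -6 -1]. Elementwise product with the kernel and sum: -9·1 + 9·1 + -8·3 + 0·-2 + -6·-2 + -1·1.

-13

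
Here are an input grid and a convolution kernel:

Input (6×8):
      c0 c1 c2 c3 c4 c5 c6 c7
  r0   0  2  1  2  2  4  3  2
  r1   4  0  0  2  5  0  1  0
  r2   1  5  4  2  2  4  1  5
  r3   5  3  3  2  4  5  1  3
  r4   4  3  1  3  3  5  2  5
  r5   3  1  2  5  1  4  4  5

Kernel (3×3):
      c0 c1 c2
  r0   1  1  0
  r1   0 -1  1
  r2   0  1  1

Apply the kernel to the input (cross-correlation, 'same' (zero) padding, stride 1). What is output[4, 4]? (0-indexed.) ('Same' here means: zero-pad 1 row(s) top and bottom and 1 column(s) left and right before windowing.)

13

The receptive field on the zero-padded input at this output position is [2 4 5 / 3 3 5 / 5 1 4]. Elementwise product with the kernel and sum: 2·1 + 4·1 + 3·-1 + 5·1 + 1·1 + 4·1.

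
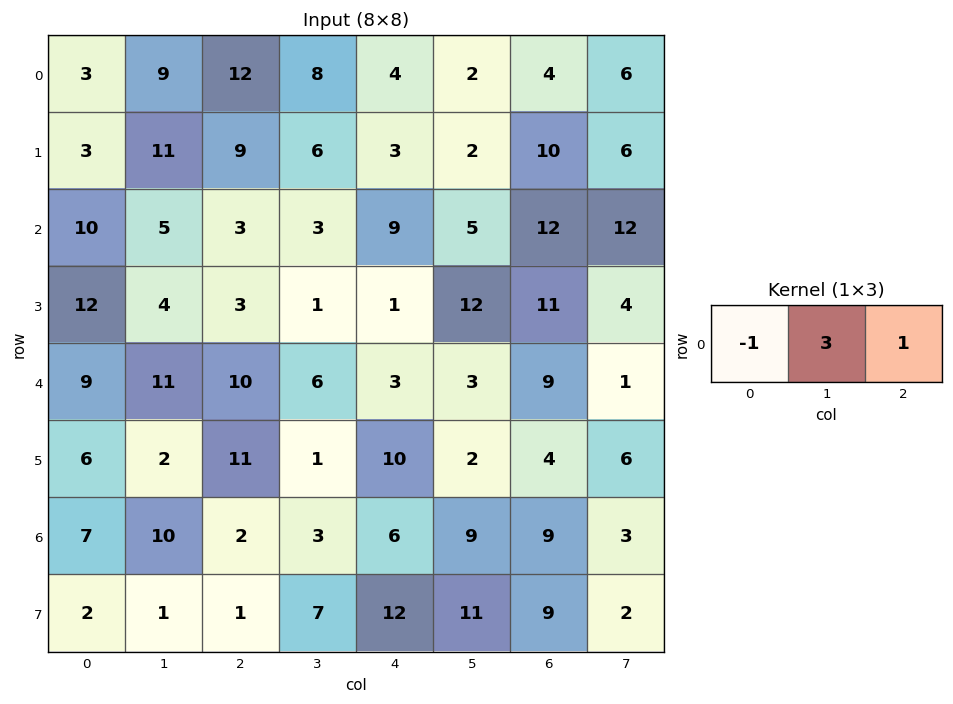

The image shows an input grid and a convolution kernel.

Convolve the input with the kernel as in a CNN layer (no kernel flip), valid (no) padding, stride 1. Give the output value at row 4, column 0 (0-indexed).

The receptive field on the input at this output position is [9 11 10]. Elementwise product with the kernel and sum: 9·-1 + 11·3 + 10·1.

34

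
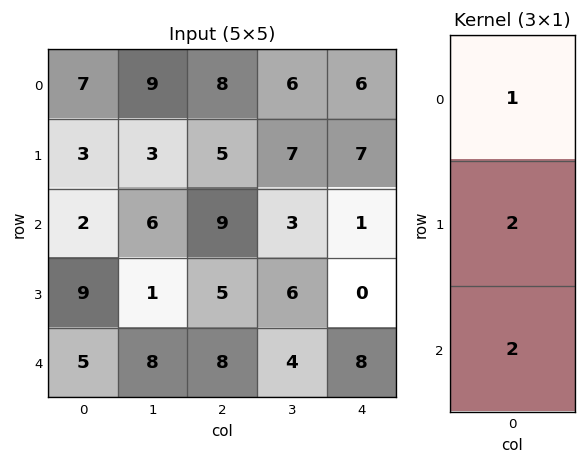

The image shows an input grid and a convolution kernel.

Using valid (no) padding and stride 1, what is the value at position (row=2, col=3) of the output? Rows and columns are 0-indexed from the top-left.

23

The receptive field on the input at this output position is [3 / 6 / 4]. Elementwise product with the kernel and sum: 3·1 + 6·2 + 4·2.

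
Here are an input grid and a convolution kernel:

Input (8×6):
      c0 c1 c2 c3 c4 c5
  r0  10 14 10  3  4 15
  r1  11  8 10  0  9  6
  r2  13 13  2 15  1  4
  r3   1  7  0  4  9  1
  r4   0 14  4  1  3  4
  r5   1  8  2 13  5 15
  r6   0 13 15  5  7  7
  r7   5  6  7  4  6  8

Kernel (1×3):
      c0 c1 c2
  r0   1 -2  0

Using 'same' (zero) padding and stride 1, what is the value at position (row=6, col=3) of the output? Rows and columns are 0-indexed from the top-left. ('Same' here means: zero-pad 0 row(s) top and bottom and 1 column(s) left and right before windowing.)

5

The receptive field on the zero-padded input at this output position is [15 5 7]. Elementwise product with the kernel and sum: 15·1 + 5·-2.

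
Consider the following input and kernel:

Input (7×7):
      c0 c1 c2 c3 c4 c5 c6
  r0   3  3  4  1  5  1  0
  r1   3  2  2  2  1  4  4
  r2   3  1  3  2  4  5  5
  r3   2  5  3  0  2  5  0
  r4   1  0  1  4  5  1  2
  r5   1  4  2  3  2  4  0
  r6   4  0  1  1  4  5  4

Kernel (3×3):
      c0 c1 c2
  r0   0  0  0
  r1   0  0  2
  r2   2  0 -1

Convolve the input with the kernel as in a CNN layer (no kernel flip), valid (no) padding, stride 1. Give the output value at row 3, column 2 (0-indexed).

12

The receptive field on the input at this output position is [3 0 2 / 1 4 5 / 2 3 2]. Elementwise product with the kernel and sum: 5·2 + 2·2 + 2·-1.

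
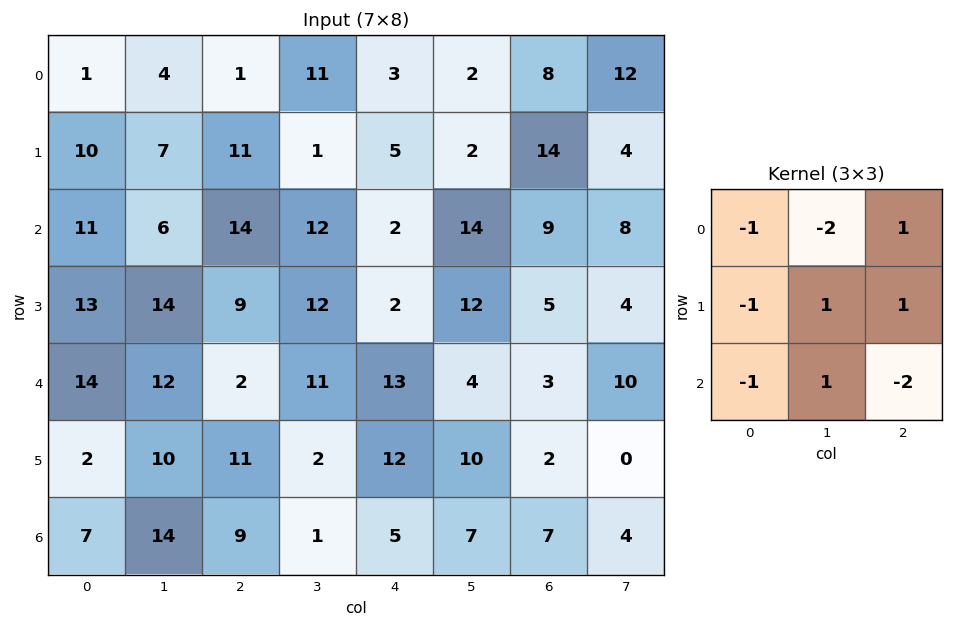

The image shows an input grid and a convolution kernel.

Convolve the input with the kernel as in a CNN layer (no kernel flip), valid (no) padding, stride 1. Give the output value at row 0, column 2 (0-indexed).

The receptive field on the input at this output position is [1 11 3 / 11 1 5 / 14 12 2]. Elementwise product with the kernel and sum: 1·-1 + 11·-2 + 3·1 + 11·-1 + 1·1 + 5·1 + 14·-1 + 12·1 + 2·-2.

-31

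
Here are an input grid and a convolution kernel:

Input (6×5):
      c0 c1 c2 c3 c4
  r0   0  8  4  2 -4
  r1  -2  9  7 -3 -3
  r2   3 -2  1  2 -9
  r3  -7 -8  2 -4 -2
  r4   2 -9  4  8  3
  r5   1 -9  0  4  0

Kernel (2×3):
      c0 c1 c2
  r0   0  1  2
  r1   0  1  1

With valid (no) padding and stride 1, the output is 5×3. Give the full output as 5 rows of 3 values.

Output[0,0]: The receptive field on the input at this output position is [0 8 4 / -2 9 7]. Elementwise product with the kernel and sum: 8·1 + 4·2 + 9·1 + 7·1.

32 12 -12
22 4 -16
-6 3 -22
-9 6 3
-10 24 18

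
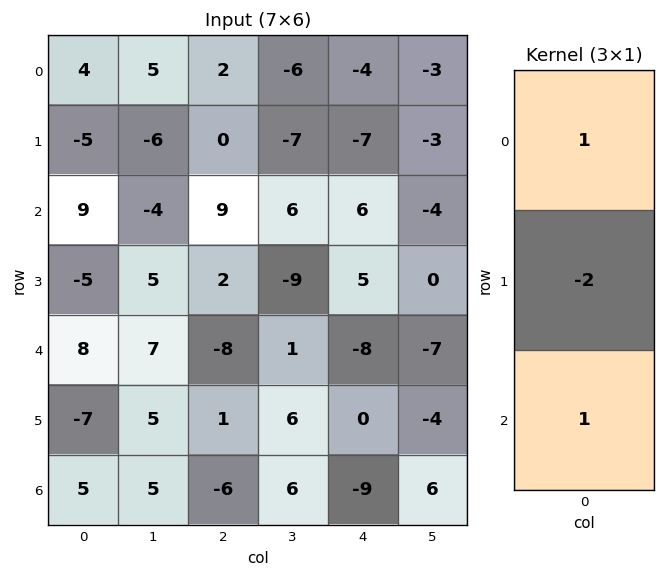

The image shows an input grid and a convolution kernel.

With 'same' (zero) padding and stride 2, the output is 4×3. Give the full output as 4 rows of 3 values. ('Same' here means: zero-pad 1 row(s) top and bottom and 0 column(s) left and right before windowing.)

-13 -4 1
-28 -16 -14
-28 19 21
-17 13 18

Output[0,0]: The receptive field on the zero-padded input at this output position is [0 / 4 / -5]. Elementwise product with the kernel and sum: 0·1 + 4·-2 + -5·1.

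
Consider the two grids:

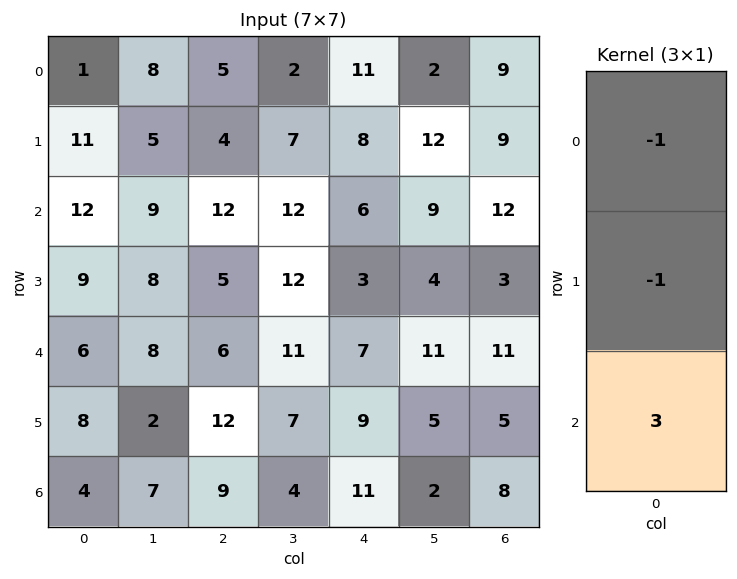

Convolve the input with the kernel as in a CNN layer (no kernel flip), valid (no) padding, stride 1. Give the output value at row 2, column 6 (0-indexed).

The receptive field on the input at this output position is [12 / 3 / 11]. Elementwise product with the kernel and sum: 12·-1 + 3·-1 + 11·3.

18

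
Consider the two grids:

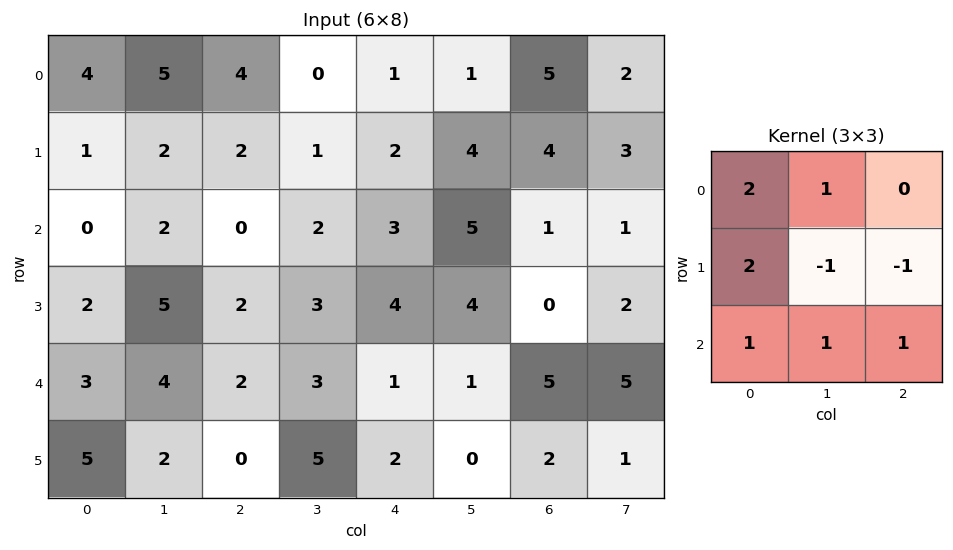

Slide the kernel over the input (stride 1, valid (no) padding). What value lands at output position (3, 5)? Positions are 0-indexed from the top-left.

3

The receptive field on the input at this output position is [4 0 2 / 1 5 5 / 0 2 1]. Elementwise product with the kernel and sum: 4·2 + 0·1 + 1·2 + 5·-1 + 5·-1 + 0·1 + 2·1 + 1·1.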